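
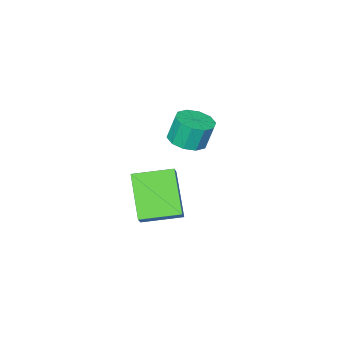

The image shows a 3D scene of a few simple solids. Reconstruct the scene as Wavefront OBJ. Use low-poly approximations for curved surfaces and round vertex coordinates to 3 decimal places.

v 0.315 -3.574 -2.204
v 0.902 -3.095 -2.14
v 0.651 -2.927 -1.093
v 0.065 -3.406 -1.156
v 0.525 -2.846 -2.27
v 0.274 -2.679 -1.223
v 0.068 -2.876 -2.375
v -0.183 -2.708 -1.327
v -0.294 -3.172 -2.414
v -0.545 -3.004 -1.367
v -0.424 -3.622 -2.373
v -0.675 -3.454 -1.326
v -0.271 -4.053 -2.267
v -0.522 -3.885 -1.22
v 0.106 -4.301 -2.137
v -0.145 -4.134 -1.09
v 0.563 -4.272 -2.033
v 0.312 -4.104 -0.985
v 0.925 -3.976 -1.993
v 0.674 -3.808 -0.946
v 1.055 -3.526 -2.034
v 0.804 -3.358 -0.987
v 4.616 -0.901 -2.921
v 3.959 -2.088 -1.619
v 3.458 -0.021 -2.703
v 2.802 -1.208 -1.401
v 5.078 -0.452 -2.279
v 4.422 -1.639 -0.977
v 3.921 0.428 -2.061
v 3.264 -0.759 -0.759
f 2 1 5
f 2 5 3
f 3 5 6
f 3 6 4
f 5 1 7
f 5 7 6
f 6 7 8
f 6 8 4
f 7 1 9
f 7 9 8
f 8 9 10
f 8 10 4
f 9 1 11
f 9 11 10
f 10 11 12
f 10 12 4
f 11 1 13
f 11 13 12
f 12 13 14
f 12 14 4
f 13 1 15
f 13 15 14
f 14 15 16
f 14 16 4
f 15 1 17
f 15 17 16
f 16 17 18
f 16 18 4
f 17 1 19
f 17 19 18
f 18 19 20
f 18 20 4
f 19 1 21
f 19 21 20
f 20 21 22
f 20 22 4
f 21 1 2
f 21 2 22
f 22 2 3
f 22 3 4
f 24 26 23
f 27 24 23
f 23 26 25
f 25 27 23
f 24 30 26
f 28 24 27
f 28 30 24
f 26 30 25
f 29 27 25
f 25 30 29
f 29 28 27
f 30 28 29



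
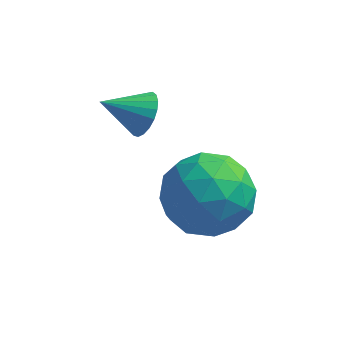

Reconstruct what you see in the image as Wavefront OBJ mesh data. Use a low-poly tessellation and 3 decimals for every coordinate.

v -1.214 3.949 2.776
v -0.892 3.969 3.318
v -2.186 3.671 3.364
v -0.976 4.216 3.295
v -1.102 4.417 3.183
v -1.246 4.537 3.001
v -1.385 4.555 2.779
v -1.495 4.469 2.558
v -1.555 4.293 2.374
v -1.557 4.057 2.259
v -1.499 3.803 2.234
v -1.392 3.574 2.303
v -1.254 3.41 2.453
v -1.109 3.339 2.66
v -0.982 3.374 2.886
v -0.895 3.508 3.094
v -0.864 3.718 3.246
v 0.008 3.04 1.014
v 1.14 3.165 1.268
v -0.08 1.535 2.152
v 1.052 1.66 2.406
v 0.278 2.446 2.787
v 0.333 3.376 2.084
v 0.727 1.324 1.336
v 0.782 2.254 0.633
v 1.585 2.104 1.467
v 1.307 2.798 2.363
v -0.247 1.902 1.057
v -0.525 2.596 1.953
v 0.582 3.235 1.041
v 0.478 1.465 2.379
v 0.023 1.928 2.603
v 0.689 2.001 2.752
v 0.107 3.359 1.521
v 0.773 3.432 1.67
v 0.266 3.01 2.563
v 0.287 1.268 1.75
v 0.953 1.341 1.899
v 0.371 2.699 0.668
v 1.037 2.772 0.817
v 0.794 1.69 0.857
v 1.509 2.685 1.307
v 1.457 1.8 1.976
v 1.266 1.602 1.347
v 1.298 2.149 0.934
v 1.346 3.092 1.834
v 1.294 2.208 2.503
v 0.839 2.67 2.727
v 0.871 3.217 2.314
v 1.607 2.469 1.951
v -0.234 2.492 0.917
v -0.286 1.608 1.586
v 0.189 1.483 1.106
v 0.221 2.03 0.693
v -0.397 2.9 1.444
v -0.449 2.015 2.113
v -0.238 2.551 2.486
v -0.206 3.098 2.073
v -0.547 2.231 1.469
f 2 1 4
f 2 4 3
f 4 1 5
f 4 5 3
f 5 1 6
f 5 6 3
f 6 1 7
f 6 7 3
f 7 1 8
f 7 8 3
f 8 1 9
f 8 9 3
f 9 1 10
f 9 10 3
f 10 1 11
f 10 11 3
f 11 1 12
f 11 12 3
f 12 1 13
f 12 13 3
f 13 1 14
f 13 14 3
f 14 1 15
f 14 15 3
f 15 1 16
f 15 16 3
f 16 1 17
f 16 17 3
f 17 1 2
f 17 2 3
f 18 55 34
f 55 29 58
f 34 58 23
f 55 58 34
f 18 34 30
f 34 23 35
f 30 35 19
f 34 35 30
f 18 30 39
f 30 19 40
f 39 40 25
f 30 40 39
f 18 39 51
f 39 25 54
f 51 54 28
f 39 54 51
f 18 51 55
f 51 28 59
f 55 59 29
f 51 59 55
f 19 35 46
f 35 23 49
f 46 49 27
f 35 49 46
f 23 58 36
f 58 29 57
f 36 57 22
f 58 57 36
f 29 59 56
f 59 28 52
f 56 52 20
f 59 52 56
f 28 54 53
f 54 25 41
f 53 41 24
f 54 41 53
f 25 40 45
f 40 19 42
f 45 42 26
f 40 42 45
f 21 47 33
f 47 27 48
f 33 48 22
f 47 48 33
f 21 33 31
f 33 22 32
f 31 32 20
f 33 32 31
f 21 31 38
f 31 20 37
f 38 37 24
f 31 37 38
f 21 38 43
f 38 24 44
f 43 44 26
f 38 44 43
f 21 43 47
f 43 26 50
f 47 50 27
f 43 50 47
f 22 48 36
f 48 27 49
f 36 49 23
f 48 49 36
f 20 32 56
f 32 22 57
f 56 57 29
f 32 57 56
f 24 37 53
f 37 20 52
f 53 52 28
f 37 52 53
f 26 44 45
f 44 24 41
f 45 41 25
f 44 41 45
f 27 50 46
f 50 26 42
f 46 42 19
f 50 42 46



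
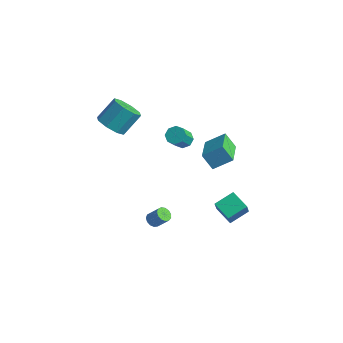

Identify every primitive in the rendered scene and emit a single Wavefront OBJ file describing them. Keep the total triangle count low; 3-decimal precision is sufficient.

v -4.111 -1.25 2.918
v -3.231 -1.588 3.033
v -2.968 -0.507 4.197
v -3.849 -0.17 4.082
v -3.262 -1.052 2.542
v -2.999 0.029 3.706
v -3.79 -0.633 2.272
v -3.528 0.448 3.436
v -4.507 -0.575 2.38
v -4.244 0.506 3.544
v -4.992 -0.913 2.803
v -4.729 0.168 3.967
v -4.961 -1.449 3.294
v -4.698 -0.368 4.458
v -4.432 -1.868 3.564
v -4.17 -0.787 4.728
v -3.716 -1.926 3.456
v -3.453 -0.845 4.62
v -2.512 2.853 0.29
v -2.194 2.478 -0.104
v -1.951 1.612 0.916
v -2.268 1.987 1.31
v -1.911 2.806 0.107
v -1.668 1.94 1.127
v -1.979 3.161 0.425
v -1.736 2.296 1.445
v -2.359 3.336 0.664
v -2.116 2.471 1.684
v -2.829 3.228 0.684
v -2.586 2.362 1.704
v -3.112 2.9 0.473
v -2.869 2.034 1.493
v -3.044 2.544 0.155
v -2.801 1.679 1.175
v -2.664 2.369 -0.084
v -2.421 1.504 0.936
v 0.98 2.013 -3.303
v 1.305 1.502 -2.326
v 1.296 3.18 -2.798
v 1.622 2.668 -1.82
v 2.158 1.892 -3.76
v 2.484 1.38 -2.782
v 2.475 3.058 -3.254
v 2.8 2.547 -2.277
v 0.507 1.522 2.583
v 1.226 2.357 3.273
v 1.124 1.716 1.706
v 1.843 2.551 2.396
v 1.797 -0.051 3.144
v 2.516 0.784 3.834
v 2.414 0.143 2.267
v 3.133 0.978 2.957
v -1.508 -0.546 -4.281
v -1.213 -0.3 -4.601
v -0.576 -0.048 -3.819
v -0.872 -0.294 -3.499
v -1.402 -0.113 -4.508
v -0.765 0.139 -3.725
v -1.625 -0.064 -4.342
v -0.988 0.189 -3.56
v -1.811 -0.168 -4.157
v -1.174 0.085 -3.375
v -1.9 -0.392 -4.012
v -1.264 -0.139 -3.23
v -1.866 -0.665 -3.952
v -1.229 -0.412 -3.17
v -1.718 -0.9 -3.997
v -1.081 -0.648 -3.214
v -1.503 -1.023 -4.131
v -0.866 -0.771 -3.349
v -1.29 -0.995 -4.314
v -0.653 -0.742 -3.531
v -1.147 -0.824 -4.486
v -0.51 -0.572 -3.704
v -1.118 -0.565 -4.593
v -0.481 -0.313 -3.811
f 2 1 5
f 2 5 3
f 3 5 6
f 3 6 4
f 5 1 7
f 5 7 6
f 6 7 8
f 6 8 4
f 7 1 9
f 7 9 8
f 8 9 10
f 8 10 4
f 9 1 11
f 9 11 10
f 10 11 12
f 10 12 4
f 11 1 13
f 11 13 12
f 12 13 14
f 12 14 4
f 13 1 15
f 13 15 14
f 14 15 16
f 14 16 4
f 15 1 17
f 15 17 16
f 16 17 18
f 16 18 4
f 17 1 2
f 17 2 18
f 18 2 3
f 18 3 4
f 20 19 23
f 20 23 21
f 21 23 24
f 21 24 22
f 23 19 25
f 23 25 24
f 24 25 26
f 24 26 22
f 25 19 27
f 25 27 26
f 26 27 28
f 26 28 22
f 27 19 29
f 27 29 28
f 28 29 30
f 28 30 22
f 29 19 31
f 29 31 30
f 30 31 32
f 30 32 22
f 31 19 33
f 31 33 32
f 32 33 34
f 32 34 22
f 33 19 35
f 33 35 34
f 34 35 36
f 34 36 22
f 35 19 20
f 35 20 36
f 36 20 21
f 36 21 22
f 38 40 37
f 41 38 37
f 37 40 39
f 39 41 37
f 38 44 40
f 42 38 41
f 42 44 38
f 40 44 39
f 43 41 39
f 39 44 43
f 43 42 41
f 44 42 43
f 46 48 45
f 49 46 45
f 45 48 47
f 47 49 45
f 46 52 48
f 50 46 49
f 50 52 46
f 48 52 47
f 51 49 47
f 47 52 51
f 51 50 49
f 52 50 51
f 54 53 57
f 54 57 55
f 55 57 58
f 55 58 56
f 57 53 59
f 57 59 58
f 58 59 60
f 58 60 56
f 59 53 61
f 59 61 60
f 60 61 62
f 60 62 56
f 61 53 63
f 61 63 62
f 62 63 64
f 62 64 56
f 63 53 65
f 63 65 64
f 64 65 66
f 64 66 56
f 65 53 67
f 65 67 66
f 66 67 68
f 66 68 56
f 67 53 69
f 67 69 68
f 68 69 70
f 68 70 56
f 69 53 71
f 69 71 70
f 70 71 72
f 70 72 56
f 71 53 73
f 71 73 72
f 72 73 74
f 72 74 56
f 73 53 75
f 73 75 74
f 74 75 76
f 74 76 56
f 75 53 54
f 75 54 76
f 76 54 55
f 76 55 56



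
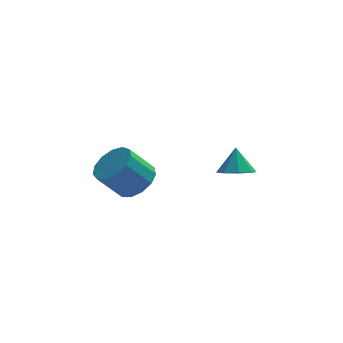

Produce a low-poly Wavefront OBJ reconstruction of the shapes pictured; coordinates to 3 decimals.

v 0.392 -2.635 -0.623
v 1.062 -2.639 -0.647
v 0.428 -2.165 0.283
v 0.86 -2.217 -0.857
v 0.385 -2.04 -0.931
v -0.086 -2.211 -0.823
v -0.277 -2.63 -0.598
v -0.076 -3.052 -0.388
v 0.4 -3.229 -0.315
v 0.871 -3.058 -0.422
v -2.977 -3.414 -0.353
v -2.387 -3.229 0.155
v -3.193 -3.361 1.14
v -3.783 -3.546 0.633
v -2.586 -2.84 0.044
v -3.392 -2.972 1.03
v -2.909 -2.633 -0.193
v -3.715 -2.765 0.793
v -3.254 -2.674 -0.48
v -4.06 -2.806 0.506
v -3.511 -2.95 -0.727
v -4.317 -3.083 0.259
v -3.598 -3.373 -0.855
v -4.404 -3.506 0.13
v -3.488 -3.81 -0.824
v -4.294 -3.942 0.162
v -3.216 -4.12 -0.643
v -4.022 -4.252 0.343
v -2.868 -4.206 -0.37
v -3.674 -4.338 0.616
v -2.555 -4.041 -0.091
v -3.36 -4.173 0.894
v -2.375 -3.677 0.104
v -3.181 -3.809 1.09
f 2 1 4
f 2 4 3
f 4 1 5
f 4 5 3
f 5 1 6
f 5 6 3
f 6 1 7
f 6 7 3
f 7 1 8
f 7 8 3
f 8 1 9
f 8 9 3
f 9 1 10
f 9 10 3
f 10 1 2
f 10 2 3
f 12 11 15
f 12 15 13
f 13 15 16
f 13 16 14
f 15 11 17
f 15 17 16
f 16 17 18
f 16 18 14
f 17 11 19
f 17 19 18
f 18 19 20
f 18 20 14
f 19 11 21
f 19 21 20
f 20 21 22
f 20 22 14
f 21 11 23
f 21 23 22
f 22 23 24
f 22 24 14
f 23 11 25
f 23 25 24
f 24 25 26
f 24 26 14
f 25 11 27
f 25 27 26
f 26 27 28
f 26 28 14
f 27 11 29
f 27 29 28
f 28 29 30
f 28 30 14
f 29 11 31
f 29 31 30
f 30 31 32
f 30 32 14
f 31 11 33
f 31 33 32
f 32 33 34
f 32 34 14
f 33 11 12
f 33 12 34
f 34 12 13
f 34 13 14



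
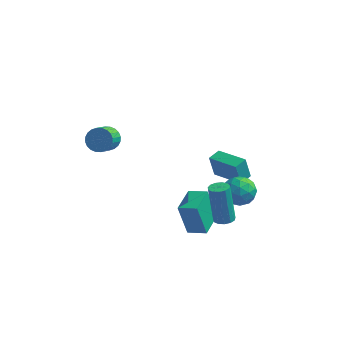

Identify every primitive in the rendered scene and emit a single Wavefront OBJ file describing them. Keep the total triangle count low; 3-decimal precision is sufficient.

v -3.797 -0.82 2.479
v -3.258 -0.552 2.892
v -3.323 -1.592 3.653
v -3.863 -1.86 3.241
v -3.486 -0.443 3.021
v -3.552 -1.482 3.783
v -3.762 -0.391 3.069
v -3.828 -1.43 3.83
v -4.044 -0.404 3.026
v -4.109 -1.444 3.788
v -4.288 -0.481 2.9
v -4.353 -1.52 3.662
v -4.457 -0.609 2.711
v -4.522 -1.649 3.472
v -4.526 -0.77 2.486
v -4.591 -1.809 3.247
v -4.483 -0.938 2.26
v -4.549 -1.977 3.021
v -4.337 -1.088 2.067
v -4.402 -2.128 2.828
v -4.108 -1.198 1.937
v -4.174 -2.237 2.699
v -3.832 -1.25 1.89
v -3.898 -2.289 2.651
v -3.551 -1.236 1.932
v -3.616 -2.276 2.694
v -3.307 -1.16 2.058
v -3.372 -2.199 2.82
v -3.138 -1.031 2.248
v -3.203 -2.071 3.009
v -3.069 -0.871 2.473
v -3.134 -1.91 3.234
v -3.111 -0.703 2.699
v -3.177 -1.742 3.46
v 0.884 -2.255 -2.686
v 0.357 -2.214 -0.84
v 0.976 -0.688 -2.695
v 0.449 -0.646 -0.849
v 1.911 -2.314 -2.391
v 1.384 -2.272 -0.545
v 2.003 -0.746 -2.4
v 1.476 -0.705 -0.554
v 1.836 2.243 -2.063
v 2.246 2.564 -2.879
v 2.754 0.976 -2.101
v 3.164 1.297 -2.917
v 3.324 1.757 -2.081
v 2.757 2.541 -2.058
v 2.243 0.999 -2.922
v 1.676 1.783 -2.899
v 2.497 1.795 -3.41
v 3.165 2.264 -2.89
v 1.835 1.276 -2.09
v 2.503 1.745 -1.57
v 1.96 2.515 -2.468
v 3.04 1.025 -2.512
v 3.134 1.296 -2.021
v 3.375 1.485 -2.501
v 2.261 2.501 -1.985
v 2.501 2.69 -2.465
v 3.135 2.216 -1.996
v 2.499 0.85 -2.515
v 2.739 1.039 -2.995
v 1.625 2.055 -2.479
v 1.866 2.244 -2.959
v 1.865 1.324 -2.984
v 2.349 2.252 -3.259
v 2.888 1.507 -3.281
v 2.347 1.332 -3.285
v 2.014 1.792 -3.271
v 2.741 2.527 -2.954
v 3.281 1.782 -2.976
v 3.375 2.053 -2.485
v 3.042 2.513 -2.471
v 2.889 2.075 -3.266
v 1.719 1.758 -2.004
v 2.259 1.013 -2.026
v 1.958 1.027 -2.509
v 1.625 1.487 -2.495
v 2.112 2.033 -1.699
v 2.651 1.288 -1.721
v 2.986 1.748 -1.709
v 2.653 2.208 -1.695
v 2.111 1.465 -1.714
v 3.169 -3.631 0.397
v 3.66 -3.388 0.447
v 3.242 -2.967 2.513
v 2.751 -3.209 2.463
v 3.462 -3.166 0.361
v 3.043 -2.745 2.428
v 3.17 -3.092 0.287
v 2.751 -2.67 2.353
v 2.878 -3.188 0.248
v 2.46 -2.767 2.314
v 2.679 -3.426 0.256
v 2.26 -3.004 2.322
v 2.635 -3.728 0.308
v 2.217 -3.307 2.375
v 2.761 -3.999 0.389
v 2.343 -3.578 2.456
v 3.017 -4.154 0.473
v 2.598 -3.732 2.539
v 3.321 -4.142 0.532
v 2.902 -3.721 2.598
v 3.576 -3.968 0.548
v 3.158 -3.547 2.614
v 3.703 -3.687 0.516
v 3.285 -3.266 2.583
v 0.609 3.679 -3.314
v 0.303 3.682 -1.989
v 0.933 4.406 -3.242
v 0.627 4.41 -1.916
v 2.293 2.89 -2.924
v 1.987 2.894 -1.598
v 2.617 3.618 -2.851
v 2.311 3.621 -1.526
f 2 1 5
f 2 5 3
f 3 5 6
f 3 6 4
f 5 1 7
f 5 7 6
f 6 7 8
f 6 8 4
f 7 1 9
f 7 9 8
f 8 9 10
f 8 10 4
f 9 1 11
f 9 11 10
f 10 11 12
f 10 12 4
f 11 1 13
f 11 13 12
f 12 13 14
f 12 14 4
f 13 1 15
f 13 15 14
f 14 15 16
f 14 16 4
f 15 1 17
f 15 17 16
f 16 17 18
f 16 18 4
f 17 1 19
f 17 19 18
f 18 19 20
f 18 20 4
f 19 1 21
f 19 21 20
f 20 21 22
f 20 22 4
f 21 1 23
f 21 23 22
f 22 23 24
f 22 24 4
f 23 1 25
f 23 25 24
f 24 25 26
f 24 26 4
f 25 1 27
f 25 27 26
f 26 27 28
f 26 28 4
f 27 1 29
f 27 29 28
f 28 29 30
f 28 30 4
f 29 1 31
f 29 31 30
f 30 31 32
f 30 32 4
f 31 1 33
f 31 33 32
f 32 33 34
f 32 34 4
f 33 1 2
f 33 2 34
f 34 2 3
f 34 3 4
f 36 38 35
f 39 36 35
f 35 38 37
f 37 39 35
f 36 42 38
f 40 36 39
f 40 42 36
f 38 42 37
f 41 39 37
f 37 42 41
f 41 40 39
f 42 40 41
f 43 80 59
f 80 54 83
f 59 83 48
f 80 83 59
f 43 59 55
f 59 48 60
f 55 60 44
f 59 60 55
f 43 55 64
f 55 44 65
f 64 65 50
f 55 65 64
f 43 64 76
f 64 50 79
f 76 79 53
f 64 79 76
f 43 76 80
f 76 53 84
f 80 84 54
f 76 84 80
f 44 60 71
f 60 48 74
f 71 74 52
f 60 74 71
f 48 83 61
f 83 54 82
f 61 82 47
f 83 82 61
f 54 84 81
f 84 53 77
f 81 77 45
f 84 77 81
f 53 79 78
f 79 50 66
f 78 66 49
f 79 66 78
f 50 65 70
f 65 44 67
f 70 67 51
f 65 67 70
f 46 72 58
f 72 52 73
f 58 73 47
f 72 73 58
f 46 58 56
f 58 47 57
f 56 57 45
f 58 57 56
f 46 56 63
f 56 45 62
f 63 62 49
f 56 62 63
f 46 63 68
f 63 49 69
f 68 69 51
f 63 69 68
f 46 68 72
f 68 51 75
f 72 75 52
f 68 75 72
f 47 73 61
f 73 52 74
f 61 74 48
f 73 74 61
f 45 57 81
f 57 47 82
f 81 82 54
f 57 82 81
f 49 62 78
f 62 45 77
f 78 77 53
f 62 77 78
f 51 69 70
f 69 49 66
f 70 66 50
f 69 66 70
f 52 75 71
f 75 51 67
f 71 67 44
f 75 67 71
f 86 85 89
f 86 89 87
f 87 89 90
f 87 90 88
f 89 85 91
f 89 91 90
f 90 91 92
f 90 92 88
f 91 85 93
f 91 93 92
f 92 93 94
f 92 94 88
f 93 85 95
f 93 95 94
f 94 95 96
f 94 96 88
f 95 85 97
f 95 97 96
f 96 97 98
f 96 98 88
f 97 85 99
f 97 99 98
f 98 99 100
f 98 100 88
f 99 85 101
f 99 101 100
f 100 101 102
f 100 102 88
f 101 85 103
f 101 103 102
f 102 103 104
f 102 104 88
f 103 85 105
f 103 105 104
f 104 105 106
f 104 106 88
f 105 85 107
f 105 107 106
f 106 107 108
f 106 108 88
f 107 85 86
f 107 86 108
f 108 86 87
f 108 87 88
f 110 112 109
f 113 110 109
f 109 112 111
f 111 113 109
f 110 116 112
f 114 110 113
f 114 116 110
f 112 116 111
f 115 113 111
f 111 116 115
f 115 114 113
f 116 114 115



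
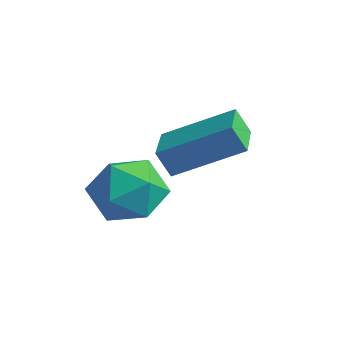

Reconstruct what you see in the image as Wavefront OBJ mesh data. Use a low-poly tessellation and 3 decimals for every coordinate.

v -4.092 -1.456 2.417
v -4.431 -1.654 3.148
v -2.827 -0.159 3.355
v -3.166 -0.357 4.086
v -3.154 -2.483 2.574
v -3.493 -2.681 3.305
v -1.889 -1.186 3.512
v -2.228 -1.384 4.243
v -3.838 -2.6 2.883
v -3.01 -3.283 2.746
v -4.63 -3.277 1.474
v -3.802 -3.96 1.337
v -4.467 -4.078 2.184
v -3.977 -3.66 3.054
v -3.663 -2.9 1.166
v -3.173 -2.482 2.036
v -2.901 -3.469 1.684
v -3.398 -4.197 2.314
v -4.242 -2.363 1.906
v -4.739 -3.091 2.536
f 2 4 1
f 5 2 1
f 1 4 3
f 3 5 1
f 2 8 4
f 6 2 5
f 6 8 2
f 4 8 3
f 7 5 3
f 3 8 7
f 7 6 5
f 8 6 7
f 9 20 14
f 9 14 10
f 9 10 16
f 9 16 19
f 9 19 20
f 10 14 18
f 14 20 13
f 20 19 11
f 19 16 15
f 16 10 17
f 12 18 13
f 12 13 11
f 12 11 15
f 12 15 17
f 12 17 18
f 13 18 14
f 11 13 20
f 15 11 19
f 17 15 16
f 18 17 10



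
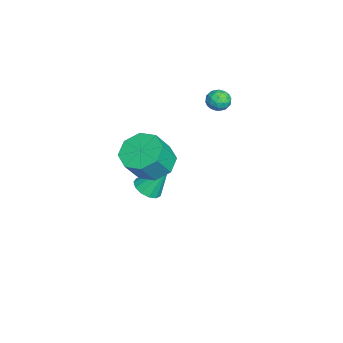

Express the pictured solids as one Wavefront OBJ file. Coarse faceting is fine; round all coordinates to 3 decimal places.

v -2.383 -1.901 -2.814
v -1.826 -1.475 -3.081
v -2.397 -0.899 -1.246
v -2.186 -1.29 -3.202
v -2.609 -1.299 -3.2
v -2.96 -1.498 -3.076
v -3.128 -1.826 -2.868
v -3.059 -2.177 -2.643
v -2.776 -2.44 -2.472
v -2.369 -2.533 -2.41
v -1.966 -2.424 -2.476
v -1.695 -2.149 -2.649
v -1.643 -1.796 -2.875
v 1.997 -1.278 2.368
v 2.725 -0.538 2.311
v 3.372 -1.082 3.514
v 2.643 -1.822 3.572
v 2.099 -0.316 2.749
v 2.745 -0.859 3.952
v 1.412 -0.657 2.963
v 2.059 -1.2 4.166
v 1.068 -1.362 2.83
v 1.715 -1.906 4.033
v 1.268 -2.018 2.426
v 1.915 -2.562 3.629
v 1.895 -2.241 1.988
v 2.541 -2.784 3.191
v 2.581 -1.9 1.774
v 3.228 -2.443 2.977
v 2.925 -1.194 1.907
v 3.572 -1.738 3.11
v -3.248 1.713 2.391
v -2.861 1.769 2.886
v -3.499 0.771 2.694
v -3.112 0.827 3.189
v -3.641 1.171 3.161
v -3.485 1.753 2.973
v -2.875 0.787 2.607
v -2.719 1.369 2.419
v -2.63 1.197 3.019
v -3.104 1.434 3.362
v -3.256 1.106 2.218
v -3.73 1.343 2.561
v -3.032 1.823 2.612
v -3.328 0.717 2.968
v -3.638 0.918 2.952
v -3.411 0.952 3.243
v -3.399 1.814 2.663
v -3.172 1.847 2.954
v -3.631 1.495 3.116
v -3.188 0.693 2.626
v -2.961 0.726 2.917
v -2.949 1.588 2.337
v -2.722 1.622 2.628
v -2.729 1.045 2.464
v -2.669 1.52 2.981
v -2.817 0.967 3.16
v -2.677 0.943 2.817
v -2.586 1.285 2.707
v -2.948 1.66 3.183
v -3.096 1.106 3.361
v -3.406 1.308 3.344
v -3.315 1.65 3.234
v -2.812 1.324 3.261
v -3.264 1.434 2.219
v -3.412 0.88 2.397
v -3.045 0.89 2.346
v -2.954 1.232 2.236
v -3.543 1.573 2.42
v -3.691 1.02 2.599
v -3.774 1.255 2.873
v -3.683 1.597 2.763
v -3.548 1.216 2.319
f 2 1 4
f 2 4 3
f 4 1 5
f 4 5 3
f 5 1 6
f 5 6 3
f 6 1 7
f 6 7 3
f 7 1 8
f 7 8 3
f 8 1 9
f 8 9 3
f 9 1 10
f 9 10 3
f 10 1 11
f 10 11 3
f 11 1 12
f 11 12 3
f 12 1 13
f 12 13 3
f 13 1 2
f 13 2 3
f 15 14 18
f 15 18 16
f 16 18 19
f 16 19 17
f 18 14 20
f 18 20 19
f 19 20 21
f 19 21 17
f 20 14 22
f 20 22 21
f 21 22 23
f 21 23 17
f 22 14 24
f 22 24 23
f 23 24 25
f 23 25 17
f 24 14 26
f 24 26 25
f 25 26 27
f 25 27 17
f 26 14 28
f 26 28 27
f 27 28 29
f 27 29 17
f 28 14 30
f 28 30 29
f 29 30 31
f 29 31 17
f 30 14 15
f 30 15 31
f 31 15 16
f 31 16 17
f 32 69 48
f 69 43 72
f 48 72 37
f 69 72 48
f 32 48 44
f 48 37 49
f 44 49 33
f 48 49 44
f 32 44 53
f 44 33 54
f 53 54 39
f 44 54 53
f 32 53 65
f 53 39 68
f 65 68 42
f 53 68 65
f 32 65 69
f 65 42 73
f 69 73 43
f 65 73 69
f 33 49 60
f 49 37 63
f 60 63 41
f 49 63 60
f 37 72 50
f 72 43 71
f 50 71 36
f 72 71 50
f 43 73 70
f 73 42 66
f 70 66 34
f 73 66 70
f 42 68 67
f 68 39 55
f 67 55 38
f 68 55 67
f 39 54 59
f 54 33 56
f 59 56 40
f 54 56 59
f 35 61 47
f 61 41 62
f 47 62 36
f 61 62 47
f 35 47 45
f 47 36 46
f 45 46 34
f 47 46 45
f 35 45 52
f 45 34 51
f 52 51 38
f 45 51 52
f 35 52 57
f 52 38 58
f 57 58 40
f 52 58 57
f 35 57 61
f 57 40 64
f 61 64 41
f 57 64 61
f 36 62 50
f 62 41 63
f 50 63 37
f 62 63 50
f 34 46 70
f 46 36 71
f 70 71 43
f 46 71 70
f 38 51 67
f 51 34 66
f 67 66 42
f 51 66 67
f 40 58 59
f 58 38 55
f 59 55 39
f 58 55 59
f 41 64 60
f 64 40 56
f 60 56 33
f 64 56 60



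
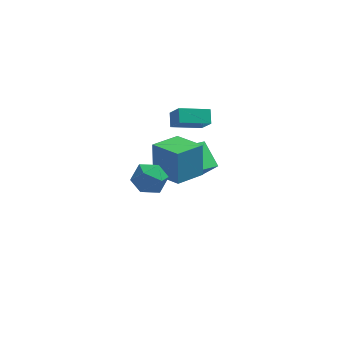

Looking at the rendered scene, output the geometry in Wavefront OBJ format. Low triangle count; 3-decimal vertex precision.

v 1.932 3.032 -4.682
v 0.614 1.725 -3.964
v 1.112 4.432 -3.637
v -0.206 3.126 -2.92
v 2.826 2.734 -3.58
v 1.508 1.428 -2.863
v 2.006 4.135 -2.536
v 0.688 2.828 -1.818
v -0.701 -3.171 0.463
v 0.038 -3.386 1.298
v -2.058 -3.874 1.482
v -1.319 -4.089 2.317
v -1.591 -3.017 2.063
v -0.752 -2.582 1.433
v -1.268 -4.678 1.347
v -0.429 -4.243 0.717
v -0.312 -4.318 1.844
v -0.512 -3.291 2.286
v -1.508 -3.969 0.494
v -1.708 -2.942 0.936
v 0.533 2.8 0.479
v 0.48 3.624 1.078
v -0.011 3.63 -0.711
v -0.064 4.454 -0.112
v 2.384 3.286 -0.028
v 2.331 4.11 0.571
v 1.84 4.116 -1.218
v 1.787 4.94 -0.619
v -0.885 -1.352 -0.422
v -0.934 -0.676 1.639
v 0.502 -0.067 -0.811
v 0.453 0.609 1.25
v 0.547 -2.749 0.07
v 0.498 -2.073 2.131
v 1.934 -1.464 -0.319
v 1.885 -0.788 1.742
f 2 4 1
f 5 2 1
f 1 4 3
f 3 5 1
f 2 8 4
f 6 2 5
f 6 8 2
f 4 8 3
f 7 5 3
f 3 8 7
f 7 6 5
f 8 6 7
f 9 20 14
f 9 14 10
f 9 10 16
f 9 16 19
f 9 19 20
f 10 14 18
f 14 20 13
f 20 19 11
f 19 16 15
f 16 10 17
f 12 18 13
f 12 13 11
f 12 11 15
f 12 15 17
f 12 17 18
f 13 18 14
f 11 13 20
f 15 11 19
f 17 15 16
f 18 17 10
f 22 24 21
f 25 22 21
f 21 24 23
f 23 25 21
f 22 28 24
f 26 22 25
f 26 28 22
f 24 28 23
f 27 25 23
f 23 28 27
f 27 26 25
f 28 26 27
f 30 32 29
f 33 30 29
f 29 32 31
f 31 33 29
f 30 36 32
f 34 30 33
f 34 36 30
f 32 36 31
f 35 33 31
f 31 36 35
f 35 34 33
f 36 34 35



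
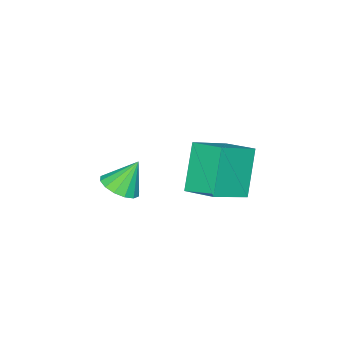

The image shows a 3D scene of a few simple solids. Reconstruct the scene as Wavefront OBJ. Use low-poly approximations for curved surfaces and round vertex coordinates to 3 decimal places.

v -2.257 -1.708 -2.964
v -1.724 -1.06 -2.92
v -2.863 -1.292 -1.736
v -2.067 -0.909 -3.14
v -2.461 -0.972 -3.313
v -2.8 -1.232 -3.393
v -2.994 -1.619 -3.357
v -2.991 -2.031 -3.216
v -2.791 -2.355 -3.007
v -2.448 -2.507 -2.787
v -2.054 -2.444 -2.614
v -1.714 -2.184 -2.534
v -1.52 -1.796 -2.57
v -1.524 -1.385 -2.711
v -3.042 2.207 -1.826
v -4.121 1.755 -0.071
v -2.94 3.542 -1.42
v -4.019 3.09 0.336
v -1.501 1.83 -0.976
v -2.58 1.378 0.78
v -1.399 3.165 -0.569
v -2.478 2.713 1.186
f 2 1 4
f 2 4 3
f 4 1 5
f 4 5 3
f 5 1 6
f 5 6 3
f 6 1 7
f 6 7 3
f 7 1 8
f 7 8 3
f 8 1 9
f 8 9 3
f 9 1 10
f 9 10 3
f 10 1 11
f 10 11 3
f 11 1 12
f 11 12 3
f 12 1 13
f 12 13 3
f 13 1 14
f 13 14 3
f 14 1 2
f 14 2 3
f 16 18 15
f 19 16 15
f 15 18 17
f 17 19 15
f 16 22 18
f 20 16 19
f 20 22 16
f 18 22 17
f 21 19 17
f 17 22 21
f 21 20 19
f 22 20 21



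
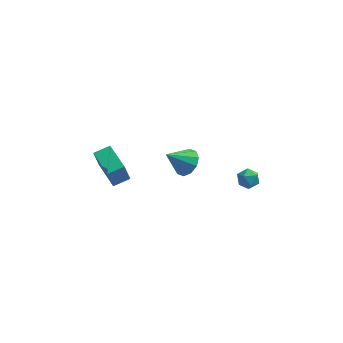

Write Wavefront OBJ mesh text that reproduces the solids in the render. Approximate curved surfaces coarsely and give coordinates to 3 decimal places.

v 0.376 -2.058 -3.737
v 0.819 -1.641 -3.144
v -0.656 -2.462 -2.683
v 0.473 -1.306 -3.353
v 0.09 -1.257 -3.71
v -0.184 -1.515 -4.076
v -0.244 -1.98 -4.314
v -0.068 -2.474 -4.331
v 0.278 -2.81 -4.122
v 0.661 -2.858 -3.765
v 0.935 -2.6 -3.399
v 0.996 -2.136 -3.161
v 3.545 -2.725 -3.217
v 4.032 -2.644 -3.642
v 3.148 -3.496 -3.818
v 3.635 -3.415 -4.243
v 3.757 -3.662 -3.653
v 4.002 -3.186 -3.281
v 3.178 -2.954 -4.179
v 3.423 -2.478 -3.807
v 3.805 -2.785 -4.237
v 4.163 -3.223 -3.912
v 3.017 -2.917 -3.548
v 3.375 -3.355 -3.223
v -3.156 -4.309 -3.651
v -3.436 -4.298 -2.629
v -4.101 -2.477 -3.93
v -4.381 -2.466 -2.908
v -2.339 -3.854 -3.432
v -2.619 -3.843 -2.41
v -3.284 -2.022 -3.711
v -3.564 -2.011 -2.689
f 2 1 4
f 2 4 3
f 4 1 5
f 4 5 3
f 5 1 6
f 5 6 3
f 6 1 7
f 6 7 3
f 7 1 8
f 7 8 3
f 8 1 9
f 8 9 3
f 9 1 10
f 9 10 3
f 10 1 11
f 10 11 3
f 11 1 12
f 11 12 3
f 12 1 2
f 12 2 3
f 13 24 18
f 13 18 14
f 13 14 20
f 13 20 23
f 13 23 24
f 14 18 22
f 18 24 17
f 24 23 15
f 23 20 19
f 20 14 21
f 16 22 17
f 16 17 15
f 16 15 19
f 16 19 21
f 16 21 22
f 17 22 18
f 15 17 24
f 19 15 23
f 21 19 20
f 22 21 14
f 26 28 25
f 29 26 25
f 25 28 27
f 27 29 25
f 26 32 28
f 30 26 29
f 30 32 26
f 28 32 27
f 31 29 27
f 27 32 31
f 31 30 29
f 32 30 31



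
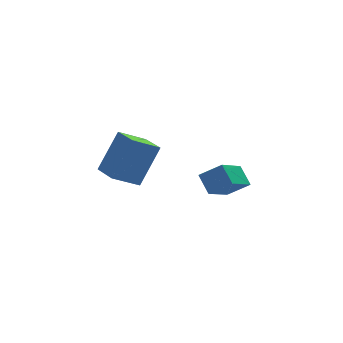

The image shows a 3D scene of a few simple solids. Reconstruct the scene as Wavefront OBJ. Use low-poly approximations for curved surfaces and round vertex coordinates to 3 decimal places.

v 1.173 1.796 -1.269
v 1.043 2.684 -0.549
v 2.505 2.823 -2.294
v 2.375 3.71 -1.575
v 2.105 1.33 -0.525
v 1.975 2.217 0.194
v 3.437 2.356 -1.551
v 3.307 3.244 -0.831
v -2.496 0.558 0.941
v -3.766 0.54 1.701
v -2.656 1.939 0.707
v -3.926 1.921 1.466
v -1.394 0.999 2.794
v -2.664 0.981 3.553
v -1.554 2.38 2.559
v -2.824 2.362 3.319
f 2 4 1
f 5 2 1
f 1 4 3
f 3 5 1
f 2 8 4
f 6 2 5
f 6 8 2
f 4 8 3
f 7 5 3
f 3 8 7
f 7 6 5
f 8 6 7
f 10 12 9
f 13 10 9
f 9 12 11
f 11 13 9
f 10 16 12
f 14 10 13
f 14 16 10
f 12 16 11
f 15 13 11
f 11 16 15
f 15 14 13
f 16 14 15



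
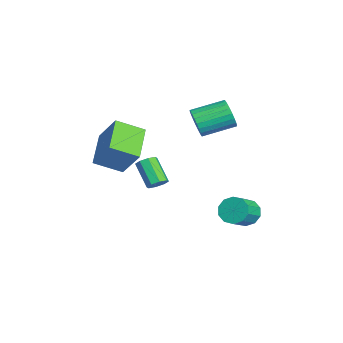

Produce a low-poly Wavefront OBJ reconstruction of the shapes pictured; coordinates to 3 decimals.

v 0.013 2.739 -4.136
v 0.537 3.458 -4.135
v 1.631 2.66 -3.263
v 1.107 1.941 -3.264
v 0.208 3.487 -3.695
v 1.302 2.689 -2.824
v -0.195 3.231 -3.424
v 0.898 2.432 -2.552
v -0.519 2.786 -3.424
v 0.574 1.988 -2.553
v -0.64 2.324 -3.696
v 0.454 1.525 -2.825
v -0.511 2.02 -4.137
v 0.583 1.222 -3.265
v -0.182 1.991 -4.576
v 0.912 1.193 -3.705
v 0.222 2.248 -4.848
v 1.315 1.449 -3.976
v 0.546 2.692 -4.847
v 1.639 1.894 -3.976
v 0.666 3.155 -4.575
v 1.76 2.356 -3.704
v -1.6 0.238 1.878
v -1.216 0.525 1.081
v -1.436 2.389 1.646
v -1.82 2.102 2.442
v -1.566 0.511 0.989
v -1.787 2.375 1.554
v -1.922 0.456 1.033
v -2.143 2.32 1.598
v -2.229 0.367 1.205
v -2.449 2.231 1.77
v -2.44 0.259 1.48
v -2.66 2.123 2.045
v -2.523 0.148 1.815
v -2.744 2.012 2.38
v -2.466 0.05 2.16
v -2.686 1.914 2.725
v -2.277 -0.019 2.462
v -2.497 1.845 3.026
v -1.984 -0.049 2.674
v -2.204 1.815 3.239
v -1.633 -0.035 2.766
v -1.854 1.829 3.331
v -1.277 0.02 2.722
v -1.498 1.884 3.287
v -0.971 0.109 2.55
v -1.191 1.973 3.115
v -0.76 0.217 2.275
v -0.98 2.081 2.84
v -0.676 0.328 1.94
v -0.897 2.192 2.505
v -0.734 0.426 1.595
v -0.954 2.29 2.16
v -0.923 0.495 1.294
v -1.143 2.359 1.858
v -0.78 -1.837 -2.2
v -0.338 -2.208 -1.946
v -1.459 -2.734 -0.766
v -1.9 -2.363 -1.02
v -0.342 -1.766 -1.752
v -1.463 -2.292 -0.573
v -0.602 -1.366 -1.821
v -1.723 -1.892 -0.641
v -0.966 -1.242 -2.112
v -2.087 -1.768 -0.932
v -1.221 -1.466 -2.454
v -2.342 -1.992 -1.274
v -1.217 -1.908 -2.647
v -2.338 -2.434 -1.468
v -0.957 -2.308 -2.579
v -2.078 -2.834 -1.399
v -0.593 -2.432 -2.288
v -1.714 -2.958 -1.108
v 0.445 -3.733 -0.475
v 0.465 -5.283 0.292
v -1.495 -3.293 0.464
v -1.476 -4.843 1.231
v 1.416 -2.917 1.149
v 1.435 -4.467 1.916
v -0.525 -2.477 2.088
v -0.505 -4.027 2.855
f 2 1 5
f 2 5 3
f 3 5 6
f 3 6 4
f 5 1 7
f 5 7 6
f 6 7 8
f 6 8 4
f 7 1 9
f 7 9 8
f 8 9 10
f 8 10 4
f 9 1 11
f 9 11 10
f 10 11 12
f 10 12 4
f 11 1 13
f 11 13 12
f 12 13 14
f 12 14 4
f 13 1 15
f 13 15 14
f 14 15 16
f 14 16 4
f 15 1 17
f 15 17 16
f 16 17 18
f 16 18 4
f 17 1 19
f 17 19 18
f 18 19 20
f 18 20 4
f 19 1 21
f 19 21 20
f 20 21 22
f 20 22 4
f 21 1 2
f 21 2 22
f 22 2 3
f 22 3 4
f 24 23 27
f 24 27 25
f 25 27 28
f 25 28 26
f 27 23 29
f 27 29 28
f 28 29 30
f 28 30 26
f 29 23 31
f 29 31 30
f 30 31 32
f 30 32 26
f 31 23 33
f 31 33 32
f 32 33 34
f 32 34 26
f 33 23 35
f 33 35 34
f 34 35 36
f 34 36 26
f 35 23 37
f 35 37 36
f 36 37 38
f 36 38 26
f 37 23 39
f 37 39 38
f 38 39 40
f 38 40 26
f 39 23 41
f 39 41 40
f 40 41 42
f 40 42 26
f 41 23 43
f 41 43 42
f 42 43 44
f 42 44 26
f 43 23 45
f 43 45 44
f 44 45 46
f 44 46 26
f 45 23 47
f 45 47 46
f 46 47 48
f 46 48 26
f 47 23 49
f 47 49 48
f 48 49 50
f 48 50 26
f 49 23 51
f 49 51 50
f 50 51 52
f 50 52 26
f 51 23 53
f 51 53 52
f 52 53 54
f 52 54 26
f 53 23 55
f 53 55 54
f 54 55 56
f 54 56 26
f 55 23 24
f 55 24 56
f 56 24 25
f 56 25 26
f 58 57 61
f 58 61 59
f 59 61 62
f 59 62 60
f 61 57 63
f 61 63 62
f 62 63 64
f 62 64 60
f 63 57 65
f 63 65 64
f 64 65 66
f 64 66 60
f 65 57 67
f 65 67 66
f 66 67 68
f 66 68 60
f 67 57 69
f 67 69 68
f 68 69 70
f 68 70 60
f 69 57 71
f 69 71 70
f 70 71 72
f 70 72 60
f 71 57 73
f 71 73 72
f 72 73 74
f 72 74 60
f 73 57 58
f 73 58 74
f 74 58 59
f 74 59 60
f 76 78 75
f 79 76 75
f 75 78 77
f 77 79 75
f 76 82 78
f 80 76 79
f 80 82 76
f 78 82 77
f 81 79 77
f 77 82 81
f 81 80 79
f 82 80 81



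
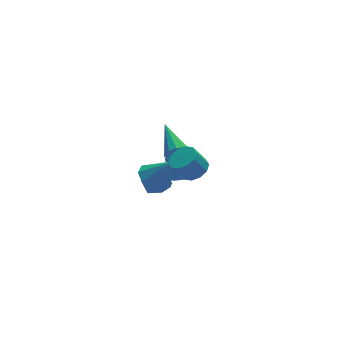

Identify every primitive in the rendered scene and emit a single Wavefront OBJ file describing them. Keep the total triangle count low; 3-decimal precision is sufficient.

v -0.435 -4.074 2.635
v 0.038 -3.459 2.828
v -0.591 -3.311 3.898
v -1.065 -3.926 3.705
v -0.348 -3.281 2.576
v -0.978 -3.133 3.646
v -0.768 -3.406 2.347
v -1.397 -3.258 3.416
v -1.06 -3.786 2.227
v -1.69 -3.638 3.297
v -1.114 -4.277 2.264
v -1.744 -4.128 3.333
v -0.909 -4.689 2.442
v -1.538 -4.541 3.512
v -0.522 -4.867 2.694
v -1.152 -4.719 3.764
v -0.103 -4.742 2.924
v -0.732 -4.594 3.993
v 0.19 -4.362 3.043
v -0.44 -4.214 4.113
v 0.244 -3.872 3.007
v -0.386 -3.723 4.076
v -1.837 -2.254 0.917
v -1.113 -1.597 0.764
v -1.083 -2.746 2.383
v -1.615 -1.311 1.119
v -2.22 -1.467 1.379
v -2.647 -1.991 1.423
v -2.695 -2.638 1.23
v -2.341 -3.106 0.892
v -1.752 -3.176 0.565
v -1.203 -2.814 0.403
v -0.951 -2.191 0.482
v 1.084 1.601 -1.348
v 1.606 1.765 -1.816
v 1.236 3.499 -0.512
v 1.216 1.877 -1.999
v 0.776 1.883 -1.934
v 0.454 1.781 -1.644
v 0.372 1.611 -1.242
v 0.562 1.436 -0.879
v 0.952 1.324 -0.696
v 1.392 1.318 -0.761
v 1.715 1.42 -1.051
v 1.796 1.59 -1.453
v 1.738 1.827 -3.935
v 2.09 1.318 -3.338
v 2.274 2.463 -2.468
v 1.922 2.973 -3.065
v 2.454 1.472 -3.618
v 2.638 2.617 -2.748
v 2.591 1.738 -3.998
v 2.775 2.884 -3.129
v 2.457 2.034 -4.359
v 2.641 3.179 -3.489
v 2.095 2.263 -4.585
v 2.279 3.409 -3.715
v 1.62 2.354 -4.604
v 1.804 3.5 -3.734
v 1.182 2.278 -4.411
v 1.366 3.424 -3.541
v 0.92 2.059 -4.067
v 1.104 3.204 -3.197
v 0.919 1.766 -3.681
v 1.103 2.912 -2.811
v 1.177 1.493 -3.375
v 1.361 2.638 -2.506
v 1.614 1.325 -3.248
v 1.798 2.471 -2.378
v -1.572 0.23 -1.553
v -0.817 0.666 -1.498
v -0.863 -0.966 -1.802
v -0.108 -0.53 -1.747
v -0.597 -0.649 -1.033
v -1.035 0.09 -0.88
v -0.645 -0.39 -2.42
v -1.083 0.349 -2.267
v -0.245 0.283 -2.034
v -0.215 0.123 -1.177
v -1.465 -0.423 -2.123
v -1.435 -0.583 -1.266
f 2 1 5
f 2 5 3
f 3 5 6
f 3 6 4
f 5 1 7
f 5 7 6
f 6 7 8
f 6 8 4
f 7 1 9
f 7 9 8
f 8 9 10
f 8 10 4
f 9 1 11
f 9 11 10
f 10 11 12
f 10 12 4
f 11 1 13
f 11 13 12
f 12 13 14
f 12 14 4
f 13 1 15
f 13 15 14
f 14 15 16
f 14 16 4
f 15 1 17
f 15 17 16
f 16 17 18
f 16 18 4
f 17 1 19
f 17 19 18
f 18 19 20
f 18 20 4
f 19 1 21
f 19 21 20
f 20 21 22
f 20 22 4
f 21 1 2
f 21 2 22
f 22 2 3
f 22 3 4
f 24 23 26
f 24 26 25
f 26 23 27
f 26 27 25
f 27 23 28
f 27 28 25
f 28 23 29
f 28 29 25
f 29 23 30
f 29 30 25
f 30 23 31
f 30 31 25
f 31 23 32
f 31 32 25
f 32 23 33
f 32 33 25
f 33 23 24
f 33 24 25
f 35 34 37
f 35 37 36
f 37 34 38
f 37 38 36
f 38 34 39
f 38 39 36
f 39 34 40
f 39 40 36
f 40 34 41
f 40 41 36
f 41 34 42
f 41 42 36
f 42 34 43
f 42 43 36
f 43 34 44
f 43 44 36
f 44 34 45
f 44 45 36
f 45 34 35
f 45 35 36
f 47 46 50
f 47 50 48
f 48 50 51
f 48 51 49
f 50 46 52
f 50 52 51
f 51 52 53
f 51 53 49
f 52 46 54
f 52 54 53
f 53 54 55
f 53 55 49
f 54 46 56
f 54 56 55
f 55 56 57
f 55 57 49
f 56 46 58
f 56 58 57
f 57 58 59
f 57 59 49
f 58 46 60
f 58 60 59
f 59 60 61
f 59 61 49
f 60 46 62
f 60 62 61
f 61 62 63
f 61 63 49
f 62 46 64
f 62 64 63
f 63 64 65
f 63 65 49
f 64 46 66
f 64 66 65
f 65 66 67
f 65 67 49
f 66 46 68
f 66 68 67
f 67 68 69
f 67 69 49
f 68 46 47
f 68 47 69
f 69 47 48
f 69 48 49
f 70 81 75
f 70 75 71
f 70 71 77
f 70 77 80
f 70 80 81
f 71 75 79
f 75 81 74
f 81 80 72
f 80 77 76
f 77 71 78
f 73 79 74
f 73 74 72
f 73 72 76
f 73 76 78
f 73 78 79
f 74 79 75
f 72 74 81
f 76 72 80
f 78 76 77
f 79 78 71



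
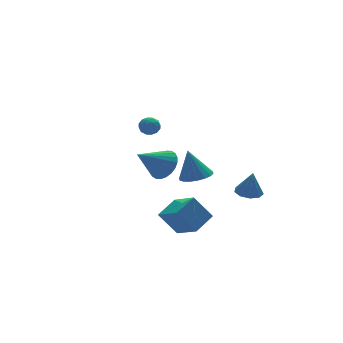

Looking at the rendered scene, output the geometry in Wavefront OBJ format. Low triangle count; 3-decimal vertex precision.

v -0.855 -2.789 -2.599
v -0.476 -4.366 -1.729
v -1.714 -2.272 -1.288
v -1.335 -3.849 -0.418
v 0.355 -2.191 -2.042
v 0.734 -3.768 -1.172
v -0.504 -1.674 -0.731
v -0.125 -3.251 0.139
v 3.122 3.5 -2.147
v 4.057 3.841 -2.053
v 2.778 3.92 -0.253
v 3.831 4.205 -2.175
v 3.464 4.429 -2.291
v 3.029 4.469 -2.378
v 2.613 4.317 -2.42
v 2.298 4.003 -2.408
v 2.145 3.59 -2.344
v 2.186 3.159 -2.241
v 2.413 2.795 -2.119
v 2.78 2.571 -2.003
v 3.214 2.532 -1.915
v 3.63 2.684 -1.874
v 3.946 2.997 -1.886
v 4.098 3.41 -1.95
v -0.637 2.382 2.708
v 0.004 2.38 2.73
v -0.664 1.7 3.49
v -0.023 1.698 3.512
v -0.349 2.221 3.692
v -0.332 2.642 3.209
v -0.328 1.438 3.011
v -0.311 1.859 2.528
v 0.195 1.797 2.917
v 0.182 2.281 3.338
v -0.842 1.799 2.882
v -0.855 2.283 3.303
v -0.314 2.441 2.65
v -0.346 1.639 3.57
v -0.538 1.946 3.676
v -0.161 1.945 3.689
v -0.511 2.595 2.932
v -0.135 2.594 2.945
v -0.343 2.5 3.511
v -0.525 1.486 3.275
v -0.149 1.485 3.288
v -0.499 2.135 2.531
v -0.122 2.134 2.544
v -0.317 1.58 2.709
v 0.175 2.097 2.773
v 0.159 1.697 3.233
v -0.02 1.543 2.938
v -0.01 1.791 2.654
v 0.168 2.381 3.021
v 0.151 1.981 3.48
v -0.041 2.288 3.586
v -0.03 2.535 3.302
v 0.28 2.039 3.131
v -0.811 2.099 2.74
v -0.828 1.699 3.199
v -0.63 1.545 2.918
v -0.619 1.792 2.634
v -0.819 2.383 2.987
v -0.835 1.983 3.447
v -0.65 2.289 3.566
v -0.64 2.537 3.282
v -0.94 2.041 3.089
v 3.299 -2.764 -0.41
v 3.828 -2.178 -0.37
v 3.421 -2.976 1.07
v 3.329 -1.983 -0.301
v 2.816 -2.152 -0.283
v 2.53 -2.609 -0.325
v 2.603 -3.138 -0.406
v 3.002 -3.492 -0.49
v 3.541 -3.506 -0.536
v 3.966 -3.173 -0.523
v 4.079 -2.649 -0.457
v -1.925 -3.512 3.055
v -1.338 -3.638 3.829
v -3.455 -3.688 4.185
v -1.382 -3.258 3.83
v -1.508 -2.917 3.712
v -1.698 -2.666 3.495
v -1.922 -2.544 3.21
v -2.147 -2.569 2.902
v -2.339 -2.738 2.617
v -2.467 -3.024 2.399
v -2.513 -3.385 2.28
v -2.469 -3.765 2.28
v -2.343 -4.106 2.397
v -2.153 -4.357 2.615
v -1.929 -4.479 2.899
v -1.704 -4.454 3.207
v -1.512 -4.285 3.492
v -1.384 -3.999 3.71
f 2 4 1
f 5 2 1
f 1 4 3
f 3 5 1
f 2 8 4
f 6 2 5
f 6 8 2
f 4 8 3
f 7 5 3
f 3 8 7
f 7 6 5
f 8 6 7
f 10 9 12
f 10 12 11
f 12 9 13
f 12 13 11
f 13 9 14
f 13 14 11
f 14 9 15
f 14 15 11
f 15 9 16
f 15 16 11
f 16 9 17
f 16 17 11
f 17 9 18
f 17 18 11
f 18 9 19
f 18 19 11
f 19 9 20
f 19 20 11
f 20 9 21
f 20 21 11
f 21 9 22
f 21 22 11
f 22 9 23
f 22 23 11
f 23 9 24
f 23 24 11
f 24 9 10
f 24 10 11
f 25 62 41
f 62 36 65
f 41 65 30
f 62 65 41
f 25 41 37
f 41 30 42
f 37 42 26
f 41 42 37
f 25 37 46
f 37 26 47
f 46 47 32
f 37 47 46
f 25 46 58
f 46 32 61
f 58 61 35
f 46 61 58
f 25 58 62
f 58 35 66
f 62 66 36
f 58 66 62
f 26 42 53
f 42 30 56
f 53 56 34
f 42 56 53
f 30 65 43
f 65 36 64
f 43 64 29
f 65 64 43
f 36 66 63
f 66 35 59
f 63 59 27
f 66 59 63
f 35 61 60
f 61 32 48
f 60 48 31
f 61 48 60
f 32 47 52
f 47 26 49
f 52 49 33
f 47 49 52
f 28 54 40
f 54 34 55
f 40 55 29
f 54 55 40
f 28 40 38
f 40 29 39
f 38 39 27
f 40 39 38
f 28 38 45
f 38 27 44
f 45 44 31
f 38 44 45
f 28 45 50
f 45 31 51
f 50 51 33
f 45 51 50
f 28 50 54
f 50 33 57
f 54 57 34
f 50 57 54
f 29 55 43
f 55 34 56
f 43 56 30
f 55 56 43
f 27 39 63
f 39 29 64
f 63 64 36
f 39 64 63
f 31 44 60
f 44 27 59
f 60 59 35
f 44 59 60
f 33 51 52
f 51 31 48
f 52 48 32
f 51 48 52
f 34 57 53
f 57 33 49
f 53 49 26
f 57 49 53
f 68 67 70
f 68 70 69
f 70 67 71
f 70 71 69
f 71 67 72
f 71 72 69
f 72 67 73
f 72 73 69
f 73 67 74
f 73 74 69
f 74 67 75
f 74 75 69
f 75 67 76
f 75 76 69
f 76 67 77
f 76 77 69
f 77 67 68
f 77 68 69
f 79 78 81
f 79 81 80
f 81 78 82
f 81 82 80
f 82 78 83
f 82 83 80
f 83 78 84
f 83 84 80
f 84 78 85
f 84 85 80
f 85 78 86
f 85 86 80
f 86 78 87
f 86 87 80
f 87 78 88
f 87 88 80
f 88 78 89
f 88 89 80
f 89 78 90
f 89 90 80
f 90 78 91
f 90 91 80
f 91 78 92
f 91 92 80
f 92 78 93
f 92 93 80
f 93 78 94
f 93 94 80
f 94 78 95
f 94 95 80
f 95 78 79
f 95 79 80



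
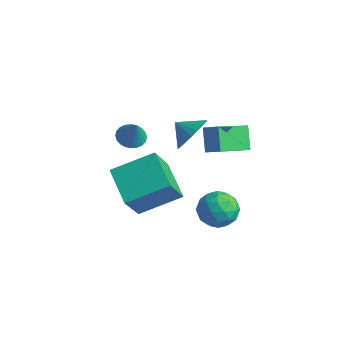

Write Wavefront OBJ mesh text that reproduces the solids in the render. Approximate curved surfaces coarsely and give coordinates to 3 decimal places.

v 1.356 0.323 0.392
v 1.701 0.787 1.208
v 0.544 0.017 0.908
v 1.489 1.07 1.043
v 1.257 1.24 0.779
v 1.041 1.27 0.456
v 0.872 1.156 0.123
v 0.777 0.915 -0.169
v 0.77 0.584 -0.375
v 0.853 0.213 -0.465
v 1.012 -0.141 -0.425
v 1.223 -0.424 -0.26
v 1.455 -0.594 0.005
v 1.672 -0.624 0.328
v 1.84 -0.51 0.661
v 1.935 -0.269 0.953
v 1.942 0.062 1.159
v 1.86 0.433 1.249
v 0.947 -2.484 -3.75
v 1.345 -3.598 -2.052
v -0.756 -1.87 -2.947
v -0.357 -2.984 -1.249
v 1.977 -0.776 -2.871
v 2.376 -1.89 -1.173
v 0.275 -0.162 -2.068
v 0.673 -1.276 -0.37
v 2.773 -0.39 2.123
v 3.457 -0.155 2.487
v 2.672 1.477 1.104
v 3.356 1.713 1.468
v 3.444 -0.873 1.172
v 4.128 -0.637 1.536
v 3.343 0.995 0.153
v 4.027 1.23 0.517
v 0.759 -2.674 1.585
v 1.152 -2.131 1.471
v 1.301 -2.826 2.735
v 0.94 -2.019 1.586
v 0.701 -2.007 1.7
v 0.471 -2.096 1.797
v 0.284 -2.274 1.862
v 0.17 -2.512 1.884
v 0.146 -2.775 1.861
v 0.215 -3.023 1.796
v 0.366 -3.218 1.699
v 0.578 -3.33 1.584
v 0.817 -3.342 1.47
v 1.047 -3.253 1.373
v 1.234 -3.075 1.309
v 1.348 -2.837 1.286
v 1.372 -2.574 1.309
v 1.303 -2.326 1.374
v 2.21 0.391 -3.598
v 2.754 0.545 -2.749
v 3.566 -0.145 -4.371
v 4.11 0.009 -3.522
v 3.415 -0.736 -3.553
v 2.576 -0.405 -3.076
v 3.744 0.805 -4.044
v 2.905 1.136 -3.567
v 3.702 0.801 -3.025
v 3.499 -0.152 -2.722
v 2.821 0.552 -4.398
v 2.618 -0.401 -4.095
v 2.363 0.515 -3.106
v 3.957 -0.115 -4.014
v 3.549 -0.553 -4.033
v 3.868 -0.462 -3.534
v 2.258 -0.044 -3.298
v 2.578 0.047 -2.799
v 2.967 -0.706 -3.272
v 3.742 0.353 -4.321
v 4.062 0.444 -3.822
v 2.452 0.862 -3.586
v 2.771 0.953 -3.087
v 3.353 1.106 -3.848
v 3.24 0.756 -2.769
v 4.037 0.441 -3.223
v 3.821 0.909 -3.53
v 3.329 1.103 -3.249
v 3.12 0.196 -2.591
v 3.918 -0.119 -3.045
v 3.509 -0.557 -3.063
v 3.016 -0.362 -2.783
v 3.678 0.347 -2.753
v 2.402 0.519 -4.075
v 3.2 0.204 -4.529
v 3.304 0.762 -4.337
v 2.811 0.957 -4.057
v 2.283 -0.041 -3.897
v 3.08 -0.356 -4.351
v 2.991 -0.703 -3.871
v 2.499 -0.509 -3.59
v 2.642 0.053 -4.367
f 2 1 4
f 2 4 3
f 4 1 5
f 4 5 3
f 5 1 6
f 5 6 3
f 6 1 7
f 6 7 3
f 7 1 8
f 7 8 3
f 8 1 9
f 8 9 3
f 9 1 10
f 9 10 3
f 10 1 11
f 10 11 3
f 11 1 12
f 11 12 3
f 12 1 13
f 12 13 3
f 13 1 14
f 13 14 3
f 14 1 15
f 14 15 3
f 15 1 16
f 15 16 3
f 16 1 17
f 16 17 3
f 17 1 18
f 17 18 3
f 18 1 2
f 18 2 3
f 20 22 19
f 23 20 19
f 19 22 21
f 21 23 19
f 20 26 22
f 24 20 23
f 24 26 20
f 22 26 21
f 25 23 21
f 21 26 25
f 25 24 23
f 26 24 25
f 28 30 27
f 31 28 27
f 27 30 29
f 29 31 27
f 28 34 30
f 32 28 31
f 32 34 28
f 30 34 29
f 33 31 29
f 29 34 33
f 33 32 31
f 34 32 33
f 36 35 38
f 36 38 37
f 38 35 39
f 38 39 37
f 39 35 40
f 39 40 37
f 40 35 41
f 40 41 37
f 41 35 42
f 41 42 37
f 42 35 43
f 42 43 37
f 43 35 44
f 43 44 37
f 44 35 45
f 44 45 37
f 45 35 46
f 45 46 37
f 46 35 47
f 46 47 37
f 47 35 48
f 47 48 37
f 48 35 49
f 48 49 37
f 49 35 50
f 49 50 37
f 50 35 51
f 50 51 37
f 51 35 52
f 51 52 37
f 52 35 36
f 52 36 37
f 53 90 69
f 90 64 93
f 69 93 58
f 90 93 69
f 53 69 65
f 69 58 70
f 65 70 54
f 69 70 65
f 53 65 74
f 65 54 75
f 74 75 60
f 65 75 74
f 53 74 86
f 74 60 89
f 86 89 63
f 74 89 86
f 53 86 90
f 86 63 94
f 90 94 64
f 86 94 90
f 54 70 81
f 70 58 84
f 81 84 62
f 70 84 81
f 58 93 71
f 93 64 92
f 71 92 57
f 93 92 71
f 64 94 91
f 94 63 87
f 91 87 55
f 94 87 91
f 63 89 88
f 89 60 76
f 88 76 59
f 89 76 88
f 60 75 80
f 75 54 77
f 80 77 61
f 75 77 80
f 56 82 68
f 82 62 83
f 68 83 57
f 82 83 68
f 56 68 66
f 68 57 67
f 66 67 55
f 68 67 66
f 56 66 73
f 66 55 72
f 73 72 59
f 66 72 73
f 56 73 78
f 73 59 79
f 78 79 61
f 73 79 78
f 56 78 82
f 78 61 85
f 82 85 62
f 78 85 82
f 57 83 71
f 83 62 84
f 71 84 58
f 83 84 71
f 55 67 91
f 67 57 92
f 91 92 64
f 67 92 91
f 59 72 88
f 72 55 87
f 88 87 63
f 72 87 88
f 61 79 80
f 79 59 76
f 80 76 60
f 79 76 80
f 62 85 81
f 85 61 77
f 81 77 54
f 85 77 81



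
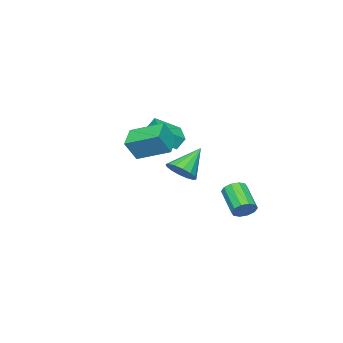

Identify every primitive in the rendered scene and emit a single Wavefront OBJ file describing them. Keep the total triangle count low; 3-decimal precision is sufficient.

v -2.322 -2.524 0.827
v -1.317 -3.433 1.621
v -1.15 -1.412 0.616
v -0.145 -2.321 1.409
v -2.095 -2.899 0.111
v -1.09 -3.808 0.904
v -0.923 -1.787 -0.101
v 0.082 -2.696 0.693
v 2.76 -1.256 1.388
v 3.351 -1.545 2.498
v 2.308 0.437 2.07
v 2.898 0.147 3.18
v 3.882 -0.767 0.92
v 4.472 -1.057 2.03
v 3.429 0.925 1.602
v 4.02 0.636 2.712
v -2.387 1.37 -4.137
v -1.937 1.457 -3.607
v -2.804 0.257 -2.674
v -3.253 0.17 -3.203
v -2.264 1.736 -3.553
v -3.131 0.536 -2.619
v -2.637 1.874 -3.721
v -3.504 0.674 -2.788
v -2.915 1.82 -4.048
v -3.782 0.62 -3.115
v -2.991 1.594 -4.409
v -3.858 0.394 -3.476
v -2.836 1.283 -4.666
v -3.703 0.083 -3.733
v -2.509 1.004 -4.721
v -3.376 -0.196 -3.787
v -2.136 0.866 -4.552
v -3.003 -0.334 -3.619
v -1.858 0.92 -4.225
v -2.725 -0.28 -3.292
v -1.782 1.146 -3.864
v -2.649 -0.054 -2.931
v 0.908 -0.254 -0.763
v 1.526 -0.179 -0.126
v -0.428 0.014 0.503
v 1.464 0.25 -0.283
v 1.252 0.543 -0.568
v 0.949 0.623 -0.906
v 0.635 0.468 -1.205
v 0.394 0.12 -1.385
v 0.291 -0.329 -1.399
v 0.353 -0.758 -1.242
v 0.564 -1.052 -0.957
v 0.868 -1.132 -0.62
v 1.182 -0.977 -0.32
v 1.423 -0.628 -0.14
f 2 4 1
f 5 2 1
f 1 4 3
f 3 5 1
f 2 8 4
f 6 2 5
f 6 8 2
f 4 8 3
f 7 5 3
f 3 8 7
f 7 6 5
f 8 6 7
f 10 12 9
f 13 10 9
f 9 12 11
f 11 13 9
f 10 16 12
f 14 10 13
f 14 16 10
f 12 16 11
f 15 13 11
f 11 16 15
f 15 14 13
f 16 14 15
f 18 17 21
f 18 21 19
f 19 21 22
f 19 22 20
f 21 17 23
f 21 23 22
f 22 23 24
f 22 24 20
f 23 17 25
f 23 25 24
f 24 25 26
f 24 26 20
f 25 17 27
f 25 27 26
f 26 27 28
f 26 28 20
f 27 17 29
f 27 29 28
f 28 29 30
f 28 30 20
f 29 17 31
f 29 31 30
f 30 31 32
f 30 32 20
f 31 17 33
f 31 33 32
f 32 33 34
f 32 34 20
f 33 17 35
f 33 35 34
f 34 35 36
f 34 36 20
f 35 17 37
f 35 37 36
f 36 37 38
f 36 38 20
f 37 17 18
f 37 18 38
f 38 18 19
f 38 19 20
f 40 39 42
f 40 42 41
f 42 39 43
f 42 43 41
f 43 39 44
f 43 44 41
f 44 39 45
f 44 45 41
f 45 39 46
f 45 46 41
f 46 39 47
f 46 47 41
f 47 39 48
f 47 48 41
f 48 39 49
f 48 49 41
f 49 39 50
f 49 50 41
f 50 39 51
f 50 51 41
f 51 39 52
f 51 52 41
f 52 39 40
f 52 40 41



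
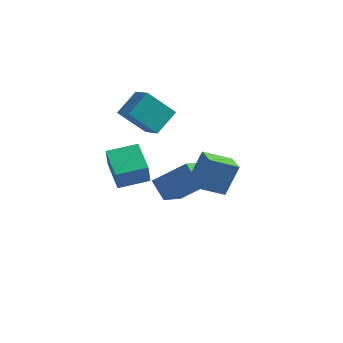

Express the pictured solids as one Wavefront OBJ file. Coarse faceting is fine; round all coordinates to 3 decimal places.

v -1.247 2.006 -1.252
v -2.586 1.808 -0.006
v -0.697 3.19 -0.472
v -2.036 2.992 0.774
v -0.344 1.048 -0.434
v -1.683 0.85 0.812
v 0.206 2.232 0.346
v -1.133 2.034 1.592
v 3.146 -4.543 0.978
v 3.577 -3.825 2.4
v 2.557 -3.633 0.698
v 2.988 -2.915 2.119
v 4.352 -3.965 0.321
v 4.783 -3.247 1.742
v 3.763 -3.055 0.04
v 4.194 -2.337 1.462
v -1.062 -2.717 -1.594
v -1.05 -3.002 -0.428
v -2.01 -1.302 -1.239
v -1.998 -1.586 -0.073
v 0.238 -1.894 -1.407
v 0.25 -2.178 -0.241
v -0.71 -0.478 -1.052
v -0.698 -0.763 0.114
v 0.888 0.783 -4.759
v 0.58 -0.935 -3.52
v 0.103 1.425 -4.063
v -0.205 -0.293 -2.825
v 2.385 1.353 -3.595
v 2.077 -0.365 -2.357
v 1.6 1.995 -2.9
v 1.292 0.277 -1.661
f 2 4 1
f 5 2 1
f 1 4 3
f 3 5 1
f 2 8 4
f 6 2 5
f 6 8 2
f 4 8 3
f 7 5 3
f 3 8 7
f 7 6 5
f 8 6 7
f 10 12 9
f 13 10 9
f 9 12 11
f 11 13 9
f 10 16 12
f 14 10 13
f 14 16 10
f 12 16 11
f 15 13 11
f 11 16 15
f 15 14 13
f 16 14 15
f 18 20 17
f 21 18 17
f 17 20 19
f 19 21 17
f 18 24 20
f 22 18 21
f 22 24 18
f 20 24 19
f 23 21 19
f 19 24 23
f 23 22 21
f 24 22 23
f 26 28 25
f 29 26 25
f 25 28 27
f 27 29 25
f 26 32 28
f 30 26 29
f 30 32 26
f 28 32 27
f 31 29 27
f 27 32 31
f 31 30 29
f 32 30 31



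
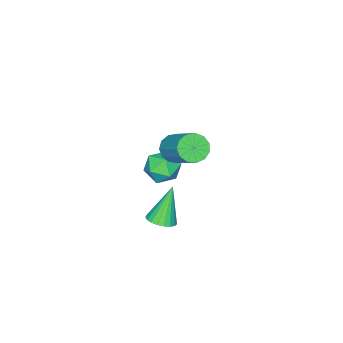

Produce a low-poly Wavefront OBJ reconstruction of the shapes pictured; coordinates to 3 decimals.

v -0.141 1.839 2.6
v 0.47 1.978 2.135
v 1.151 3.539 3.495
v 0.541 3.401 3.96
v 0.146 2.24 1.996
v 0.828 3.802 3.355
v -0.269 2.375 2.048
v 0.413 3.937 3.408
v -0.643 2.34 2.276
v 0.039 3.902 3.636
v -0.858 2.146 2.607
v -0.176 3.708 3.967
v -0.845 1.854 2.936
v -0.163 3.416 4.295
v -0.608 1.558 3.158
v 0.073 3.12 4.517
v -0.224 1.351 3.203
v 0.458 2.913 4.562
v 0.188 1.298 3.057
v 0.869 2.86 4.416
v 0.495 1.418 2.766
v 1.176 2.98 4.125
v 0.6 1.671 2.422
v 1.281 3.233 3.782
v 0.208 1.277 -2.727
v 0.841 1.554 -2.436
v -0.648 1.263 -0.853
v 0.683 1.813 -2.506
v 0.443 1.98 -2.614
v 0.163 2.026 -2.742
v -0.11 1.942 -2.867
v -0.328 1.743 -2.968
v -0.454 1.464 -3.027
v -0.465 1.152 -3.035
v -0.359 0.862 -2.989
v -0.156 0.644 -2.898
v 0.11 0.535 -2.777
v 0.393 0.555 -2.648
v 0.644 0.7 -2.532
v 0.82 0.944 -2.45
v 0.889 1.246 -2.416
v -2.476 -0.097 -1.141
v -1.807 0.518 -1.501
v -1.373 -0.758 -0.219
v -0.704 -0.143 -0.579
v -1.417 0.194 -0.002
v -2.099 0.603 -0.571
v -1.081 -0.843 -1.149
v -1.763 -0.434 -1.718
v -0.944 0.057 -1.506
v -1.152 0.698 -0.797
v -2.028 -0.938 -0.923
v -2.236 -0.297 -0.214
f 2 1 5
f 2 5 3
f 3 5 6
f 3 6 4
f 5 1 7
f 5 7 6
f 6 7 8
f 6 8 4
f 7 1 9
f 7 9 8
f 8 9 10
f 8 10 4
f 9 1 11
f 9 11 10
f 10 11 12
f 10 12 4
f 11 1 13
f 11 13 12
f 12 13 14
f 12 14 4
f 13 1 15
f 13 15 14
f 14 15 16
f 14 16 4
f 15 1 17
f 15 17 16
f 16 17 18
f 16 18 4
f 17 1 19
f 17 19 18
f 18 19 20
f 18 20 4
f 19 1 21
f 19 21 20
f 20 21 22
f 20 22 4
f 21 1 23
f 21 23 22
f 22 23 24
f 22 24 4
f 23 1 2
f 23 2 24
f 24 2 3
f 24 3 4
f 26 25 28
f 26 28 27
f 28 25 29
f 28 29 27
f 29 25 30
f 29 30 27
f 30 25 31
f 30 31 27
f 31 25 32
f 31 32 27
f 32 25 33
f 32 33 27
f 33 25 34
f 33 34 27
f 34 25 35
f 34 35 27
f 35 25 36
f 35 36 27
f 36 25 37
f 36 37 27
f 37 25 38
f 37 38 27
f 38 25 39
f 38 39 27
f 39 25 40
f 39 40 27
f 40 25 41
f 40 41 27
f 41 25 26
f 41 26 27
f 42 53 47
f 42 47 43
f 42 43 49
f 42 49 52
f 42 52 53
f 43 47 51
f 47 53 46
f 53 52 44
f 52 49 48
f 49 43 50
f 45 51 46
f 45 46 44
f 45 44 48
f 45 48 50
f 45 50 51
f 46 51 47
f 44 46 53
f 48 44 52
f 50 48 49
f 51 50 43



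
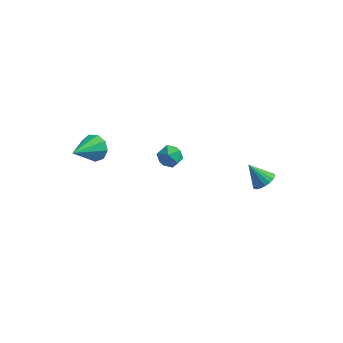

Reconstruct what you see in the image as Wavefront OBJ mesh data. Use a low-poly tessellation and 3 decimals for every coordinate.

v 3.033 2.688 -2.852
v 3.395 3.163 -2.572
v 2.187 2.752 -1.868
v 3.209 3.314 -2.741
v 2.988 3.342 -2.933
v 2.777 3.239 -3.109
v 2.615 3.028 -3.234
v 2.537 2.749 -3.283
v 2.557 2.458 -3.247
v 2.671 2.213 -3.133
v 2.857 2.062 -2.963
v 3.078 2.035 -2.771
v 3.29 2.137 -2.595
v 3.451 2.349 -2.471
v 3.53 2.627 -2.421
v 3.51 2.918 -2.457
v -1.08 0.867 -0.674
v -0.446 0.729 -0.374
v -1.594 0.171 0.094
v -0.96 0.033 0.394
v -1.25 0.683 0.456
v -0.933 1.113 -0.019
v -1.107 -0.213 -0.261
v -0.79 0.217 -0.736
v -0.462 0.061 -0.119
v -0.551 0.616 0.324
v -1.489 0.284 -0.604
v -1.578 0.839 -0.161
v -3.719 -2.314 2.176
v -3.213 -2.163 2.723
v -4.161 -3.766 2.984
v -3.674 -1.955 2.845
v -4.156 -1.915 2.654
v -4.434 -2.061 2.239
v -4.377 -2.326 1.795
v -4.013 -2.584 1.529
v -3.511 -2.716 1.566
v -3.107 -2.66 1.888
v -2.99 -2.441 2.345
f 2 1 4
f 2 4 3
f 4 1 5
f 4 5 3
f 5 1 6
f 5 6 3
f 6 1 7
f 6 7 3
f 7 1 8
f 7 8 3
f 8 1 9
f 8 9 3
f 9 1 10
f 9 10 3
f 10 1 11
f 10 11 3
f 11 1 12
f 11 12 3
f 12 1 13
f 12 13 3
f 13 1 14
f 13 14 3
f 14 1 15
f 14 15 3
f 15 1 16
f 15 16 3
f 16 1 2
f 16 2 3
f 17 28 22
f 17 22 18
f 17 18 24
f 17 24 27
f 17 27 28
f 18 22 26
f 22 28 21
f 28 27 19
f 27 24 23
f 24 18 25
f 20 26 21
f 20 21 19
f 20 19 23
f 20 23 25
f 20 25 26
f 21 26 22
f 19 21 28
f 23 19 27
f 25 23 24
f 26 25 18
f 30 29 32
f 30 32 31
f 32 29 33
f 32 33 31
f 33 29 34
f 33 34 31
f 34 29 35
f 34 35 31
f 35 29 36
f 35 36 31
f 36 29 37
f 36 37 31
f 37 29 38
f 37 38 31
f 38 29 39
f 38 39 31
f 39 29 30
f 39 30 31



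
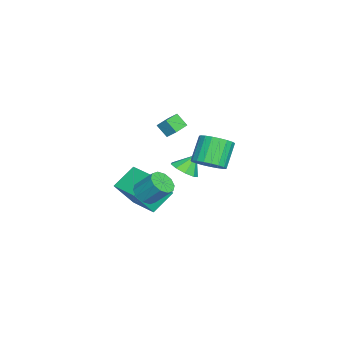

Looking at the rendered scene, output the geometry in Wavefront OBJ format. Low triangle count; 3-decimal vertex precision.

v -0.131 -2.748 -3.542
v 0.737 -3.664 -1.777
v 1.113 -1.33 -3.418
v 1.98 -2.247 -1.652
v 0.98 -3.633 -4.548
v 1.847 -4.55 -2.782
v 2.223 -2.216 -4.423
v 3.091 -3.132 -2.658
v -2.031 -1.665 -0.101
v -2.266 -2.296 0.638
v -1.82 -1.089 0.458
v -2.055 -1.72 1.197
v -0.905 -2.08 -0.097
v -1.14 -2.711 0.642
v -0.694 -1.504 0.462
v -0.929 -2.135 1.201
v 3.802 -2.35 -1.958
v 4.187 -2.921 -1.512
v 4.383 -1.9 -0.376
v 3.998 -1.33 -0.822
v 4.534 -2.678 -1.79
v 4.731 -1.657 -0.654
v 4.602 -2.311 -2.132
v 4.799 -1.29 -0.996
v 4.364 -1.958 -2.408
v 4.561 -0.937 -1.272
v 3.911 -1.756 -2.512
v 4.108 -0.735 -1.376
v 3.417 -1.78 -2.404
v 3.613 -0.759 -1.268
v 3.069 -2.023 -2.126
v 3.266 -1.002 -0.99
v 3.001 -2.39 -1.784
v 3.198 -1.369 -0.648
v 3.239 -2.743 -1.508
v 3.436 -1.722 -0.372
v 3.692 -2.945 -1.404
v 3.889 -1.924 -0.268
v 0.337 0.535 -1.365
v 0.977 -0.005 -0.747
v -0.158 0.266 0.663
v -0.797 0.805 0.045
v 1.128 0.398 -0.703
v -0.007 0.668 0.707
v 1.142 0.824 -0.773
v 0.008 1.095 0.637
v 1.017 1.201 -0.946
v -0.117 1.471 0.464
v 0.775 1.462 -1.191
v -0.36 1.732 0.219
v 0.457 1.563 -1.466
v -0.678 1.833 -0.056
v 0.118 1.486 -1.724
v -1.016 1.756 -0.314
v -0.183 1.245 -1.919
v -1.317 1.515 -0.509
v -0.394 0.881 -2.019
v -1.528 1.151 -0.609
v -0.478 0.457 -2.006
v -1.613 0.727 -0.596
v -0.422 0.046 -1.882
v -1.556 0.317 -0.472
v -0.234 -0.28 -1.668
v -1.368 -0.009 -0.258
v 0.052 -0.465 -1.403
v -1.082 -0.194 0.008
v 0.388 -0.477 -1.13
v -0.746 -0.207 0.28
v 0.715 -0.314 -0.898
v -0.419 -0.044 0.512
v -3.747 -1.626 -4.425
v -3.036 -1.973 -3.901
v -4.233 -0.974 -3.335
v -2.861 -1.405 -4.163
v -3.102 -0.94 -4.548
v -3.644 -0.796 -4.876
v -4.235 -1.04 -4.992
v -4.597 -1.559 -4.844
v -4.562 -2.109 -4.499
v -4.146 -2.433 -4.12
v -3.543 -2.379 -3.884
f 2 4 1
f 5 2 1
f 1 4 3
f 3 5 1
f 2 8 4
f 6 2 5
f 6 8 2
f 4 8 3
f 7 5 3
f 3 8 7
f 7 6 5
f 8 6 7
f 10 12 9
f 13 10 9
f 9 12 11
f 11 13 9
f 10 16 12
f 14 10 13
f 14 16 10
f 12 16 11
f 15 13 11
f 11 16 15
f 15 14 13
f 16 14 15
f 18 17 21
f 18 21 19
f 19 21 22
f 19 22 20
f 21 17 23
f 21 23 22
f 22 23 24
f 22 24 20
f 23 17 25
f 23 25 24
f 24 25 26
f 24 26 20
f 25 17 27
f 25 27 26
f 26 27 28
f 26 28 20
f 27 17 29
f 27 29 28
f 28 29 30
f 28 30 20
f 29 17 31
f 29 31 30
f 30 31 32
f 30 32 20
f 31 17 33
f 31 33 32
f 32 33 34
f 32 34 20
f 33 17 35
f 33 35 34
f 34 35 36
f 34 36 20
f 35 17 37
f 35 37 36
f 36 37 38
f 36 38 20
f 37 17 18
f 37 18 38
f 38 18 19
f 38 19 20
f 40 39 43
f 40 43 41
f 41 43 44
f 41 44 42
f 43 39 45
f 43 45 44
f 44 45 46
f 44 46 42
f 45 39 47
f 45 47 46
f 46 47 48
f 46 48 42
f 47 39 49
f 47 49 48
f 48 49 50
f 48 50 42
f 49 39 51
f 49 51 50
f 50 51 52
f 50 52 42
f 51 39 53
f 51 53 52
f 52 53 54
f 52 54 42
f 53 39 55
f 53 55 54
f 54 55 56
f 54 56 42
f 55 39 57
f 55 57 56
f 56 57 58
f 56 58 42
f 57 39 59
f 57 59 58
f 58 59 60
f 58 60 42
f 59 39 61
f 59 61 60
f 60 61 62
f 60 62 42
f 61 39 63
f 61 63 62
f 62 63 64
f 62 64 42
f 63 39 65
f 63 65 64
f 64 65 66
f 64 66 42
f 65 39 67
f 65 67 66
f 66 67 68
f 66 68 42
f 67 39 69
f 67 69 68
f 68 69 70
f 68 70 42
f 69 39 40
f 69 40 70
f 70 40 41
f 70 41 42
f 72 71 74
f 72 74 73
f 74 71 75
f 74 75 73
f 75 71 76
f 75 76 73
f 76 71 77
f 76 77 73
f 77 71 78
f 77 78 73
f 78 71 79
f 78 79 73
f 79 71 80
f 79 80 73
f 80 71 81
f 80 81 73
f 81 71 72
f 81 72 73



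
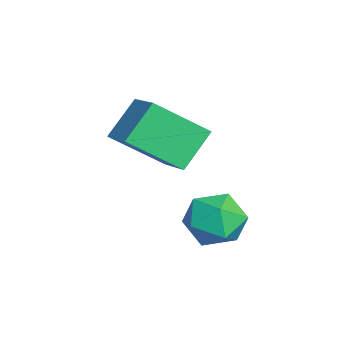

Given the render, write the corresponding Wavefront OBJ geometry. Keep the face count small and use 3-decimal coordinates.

v -3.779 -2.894 2.708
v -3.793 -4.304 3.761
v -4.382 -2.174 3.664
v -4.395 -3.584 4.717
v -2.565 -2.536 3.203
v -2.578 -3.946 4.256
v -3.167 -1.816 4.159
v -3.181 -3.226 5.212
v -1.524 -1.581 2.953
v -0.923 -1.179 2.483
v -1.457 -2.681 2.097
v -0.856 -2.279 1.627
v -0.67 -2.55 2.424
v -0.712 -1.87 2.953
v -1.668 -1.99 1.627
v -1.71 -1.31 2.156
v -1.012 -1.431 1.664
v -0.395 -1.778 2.156
v -1.985 -2.082 2.424
v -1.368 -2.429 2.916
f 2 4 1
f 5 2 1
f 1 4 3
f 3 5 1
f 2 8 4
f 6 2 5
f 6 8 2
f 4 8 3
f 7 5 3
f 3 8 7
f 7 6 5
f 8 6 7
f 9 20 14
f 9 14 10
f 9 10 16
f 9 16 19
f 9 19 20
f 10 14 18
f 14 20 13
f 20 19 11
f 19 16 15
f 16 10 17
f 12 18 13
f 12 13 11
f 12 11 15
f 12 15 17
f 12 17 18
f 13 18 14
f 11 13 20
f 15 11 19
f 17 15 16
f 18 17 10



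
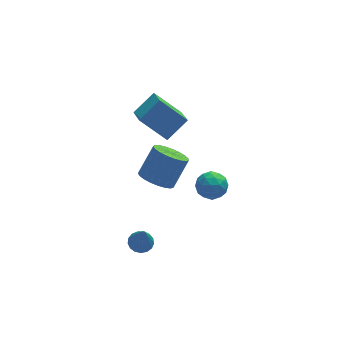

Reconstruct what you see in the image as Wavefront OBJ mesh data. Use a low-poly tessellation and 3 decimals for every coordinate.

v -2.664 -2.937 -3.812
v -1.945 -2.814 -3.776
v -2.636 -3.663 -1.928
v -2.087 -2.517 -3.659
v -2.361 -2.316 -3.577
v -2.704 -2.257 -3.55
v -3.038 -2.354 -3.582
v -3.287 -2.584 -3.667
v -3.392 -2.895 -3.785
v -3.331 -3.216 -3.91
v -3.118 -3.473 -4.012
v -2.8 -3.607 -4.069
v -2.451 -3.587 -4.066
v -2.151 -3.418 -4.006
v -1.969 -3.139 -3.901
v -1.913 0.665 3.675
v -0.642 1.188 4.675
v -1.899 2.244 2.831
v -0.628 2.767 3.832
v -0.512 -0.087 2.288
v 0.759 0.436 3.289
v -0.498 1.492 1.445
v 0.773 2.015 2.445
v -1.575 -1.955 0.759
v -0.658 -2.185 0.257
v 0.352 -1.474 1.779
v -0.565 -1.245 2.281
v -0.739 -1.77 0.118
v 0.271 -1.059 1.639
v -0.965 -1.388 0.089
v 0.046 -0.677 1.61
v -1.296 -1.103 0.176
v -0.285 -0.393 1.697
v -1.675 -0.966 0.363
v -0.665 -0.256 1.885
v -2.037 -1 0.62
v -1.027 -0.29 2.141
v -2.319 -1.199 0.9
v -1.309 -0.489 2.422
v -2.473 -1.529 1.156
v -1.462 -0.819 2.678
v -2.471 -1.933 1.344
v -1.461 -1.222 2.865
v -2.315 -2.34 1.43
v -1.304 -1.63 2.952
v -2.03 -2.681 1.4
v -1.02 -1.971 2.922
v -1.667 -2.897 1.26
v -0.657 -2.186 2.781
v -1.288 -2.949 1.033
v -0.278 -2.238 2.554
v -0.959 -2.83 0.758
v 0.052 -2.119 2.28
v -0.736 -2.559 0.484
v 0.274 -1.849 2.006
v 2.006 1.451 -4.346
v 2.526 1.725 -3.538
v 2.034 -0.085 -3.842
v 2.554 0.189 -3.034
v 1.599 0.465 -3.131
v 1.581 1.414 -3.442
v 2.979 0.226 -3.938
v 2.961 1.175 -4.249
v 3.127 0.968 -3.286
v 2.274 1.116 -2.787
v 2.286 0.524 -4.593
v 1.433 0.672 -4.094
v 2.263 1.723 -3.986
v 2.297 -0.083 -3.394
v 1.735 0.079 -3.451
v 2.041 0.241 -2.976
v 1.708 1.54 -3.93
v 2.014 1.701 -3.455
v 1.469 0.96 -3.216
v 2.546 -0.061 -3.925
v 2.852 0.1 -3.45
v 2.519 1.399 -4.404
v 2.825 1.561 -3.929
v 3.091 0.68 -4.164
v 2.922 1.439 -3.363
v 2.939 0.536 -3.067
v 3.189 0.558 -3.598
v 3.178 1.116 -3.781
v 2.421 1.526 -3.07
v 2.437 0.623 -2.774
v 1.876 0.785 -2.831
v 1.866 1.343 -3.014
v 2.774 1.081 -2.922
v 2.123 1.017 -4.606
v 2.139 0.114 -4.31
v 2.694 0.297 -4.366
v 2.684 0.855 -4.549
v 1.621 1.104 -4.313
v 1.638 0.201 -4.017
v 1.382 0.524 -3.599
v 1.371 1.082 -3.782
v 1.786 0.559 -4.458
f 2 1 4
f 2 4 3
f 4 1 5
f 4 5 3
f 5 1 6
f 5 6 3
f 6 1 7
f 6 7 3
f 7 1 8
f 7 8 3
f 8 1 9
f 8 9 3
f 9 1 10
f 9 10 3
f 10 1 11
f 10 11 3
f 11 1 12
f 11 12 3
f 12 1 13
f 12 13 3
f 13 1 14
f 13 14 3
f 14 1 15
f 14 15 3
f 15 1 2
f 15 2 3
f 17 19 16
f 20 17 16
f 16 19 18
f 18 20 16
f 17 23 19
f 21 17 20
f 21 23 17
f 19 23 18
f 22 20 18
f 18 23 22
f 22 21 20
f 23 21 22
f 25 24 28
f 25 28 26
f 26 28 29
f 26 29 27
f 28 24 30
f 28 30 29
f 29 30 31
f 29 31 27
f 30 24 32
f 30 32 31
f 31 32 33
f 31 33 27
f 32 24 34
f 32 34 33
f 33 34 35
f 33 35 27
f 34 24 36
f 34 36 35
f 35 36 37
f 35 37 27
f 36 24 38
f 36 38 37
f 37 38 39
f 37 39 27
f 38 24 40
f 38 40 39
f 39 40 41
f 39 41 27
f 40 24 42
f 40 42 41
f 41 42 43
f 41 43 27
f 42 24 44
f 42 44 43
f 43 44 45
f 43 45 27
f 44 24 46
f 44 46 45
f 45 46 47
f 45 47 27
f 46 24 48
f 46 48 47
f 47 48 49
f 47 49 27
f 48 24 50
f 48 50 49
f 49 50 51
f 49 51 27
f 50 24 52
f 50 52 51
f 51 52 53
f 51 53 27
f 52 24 54
f 52 54 53
f 53 54 55
f 53 55 27
f 54 24 25
f 54 25 55
f 55 25 26
f 55 26 27
f 56 93 72
f 93 67 96
f 72 96 61
f 93 96 72
f 56 72 68
f 72 61 73
f 68 73 57
f 72 73 68
f 56 68 77
f 68 57 78
f 77 78 63
f 68 78 77
f 56 77 89
f 77 63 92
f 89 92 66
f 77 92 89
f 56 89 93
f 89 66 97
f 93 97 67
f 89 97 93
f 57 73 84
f 73 61 87
f 84 87 65
f 73 87 84
f 61 96 74
f 96 67 95
f 74 95 60
f 96 95 74
f 67 97 94
f 97 66 90
f 94 90 58
f 97 90 94
f 66 92 91
f 92 63 79
f 91 79 62
f 92 79 91
f 63 78 83
f 78 57 80
f 83 80 64
f 78 80 83
f 59 85 71
f 85 65 86
f 71 86 60
f 85 86 71
f 59 71 69
f 71 60 70
f 69 70 58
f 71 70 69
f 59 69 76
f 69 58 75
f 76 75 62
f 69 75 76
f 59 76 81
f 76 62 82
f 81 82 64
f 76 82 81
f 59 81 85
f 81 64 88
f 85 88 65
f 81 88 85
f 60 86 74
f 86 65 87
f 74 87 61
f 86 87 74
f 58 70 94
f 70 60 95
f 94 95 67
f 70 95 94
f 62 75 91
f 75 58 90
f 91 90 66
f 75 90 91
f 64 82 83
f 82 62 79
f 83 79 63
f 82 79 83
f 65 88 84
f 88 64 80
f 84 80 57
f 88 80 84

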